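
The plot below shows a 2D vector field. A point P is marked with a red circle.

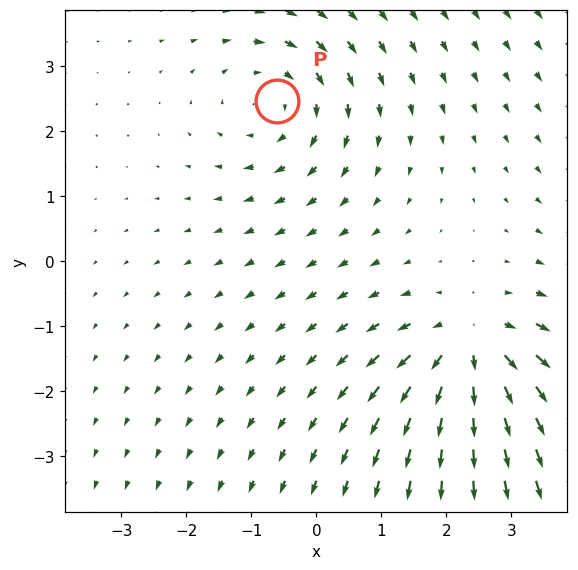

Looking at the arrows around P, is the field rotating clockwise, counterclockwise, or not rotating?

clockwise

Near P at (-0.6, 2.5) the arrows circulate clockwise. The curl (z-component) there is about -3; negative curl means clockwise rotation.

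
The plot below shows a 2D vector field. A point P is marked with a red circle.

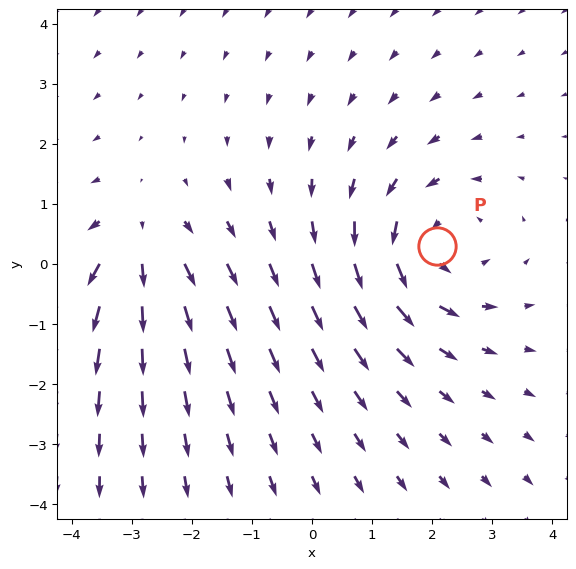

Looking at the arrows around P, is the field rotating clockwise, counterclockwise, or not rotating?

Near P at (2.1, 0.3) the arrows circulate counterclockwise. The curl (z-component) there is about +3; positive curl means counterclockwise rotation.

counterclockwise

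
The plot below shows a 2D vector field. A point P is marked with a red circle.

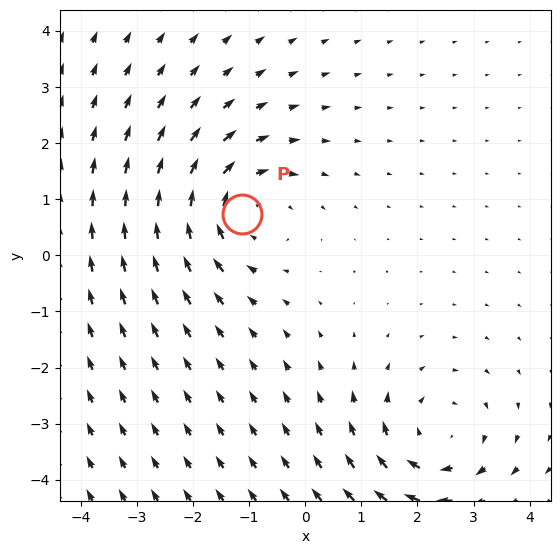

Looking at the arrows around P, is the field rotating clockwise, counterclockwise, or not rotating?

clockwise

Near P at (-1.1, 0.7) the arrows circulate clockwise. The curl (z-component) there is about -4; negative curl means clockwise rotation.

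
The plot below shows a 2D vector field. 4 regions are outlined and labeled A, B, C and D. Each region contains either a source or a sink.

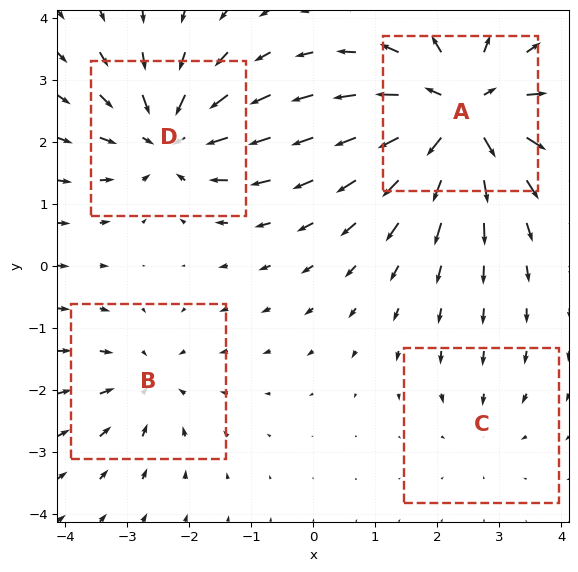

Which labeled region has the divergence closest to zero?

C

Divergence at each region's feature centre — A: about +8, B: about -4, C: about -2, D: about -6. Region C is closest to zero.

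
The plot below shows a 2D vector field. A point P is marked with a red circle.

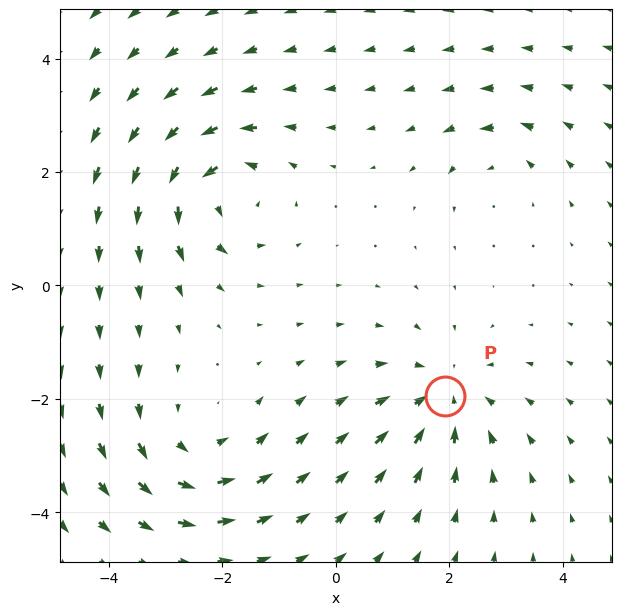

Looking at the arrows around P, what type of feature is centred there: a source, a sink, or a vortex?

At P (1.9, -2.0) the arrows converge inward. Divergence about -4, curl ≈0 — negative divergence with near-zero curl is a sink.

sink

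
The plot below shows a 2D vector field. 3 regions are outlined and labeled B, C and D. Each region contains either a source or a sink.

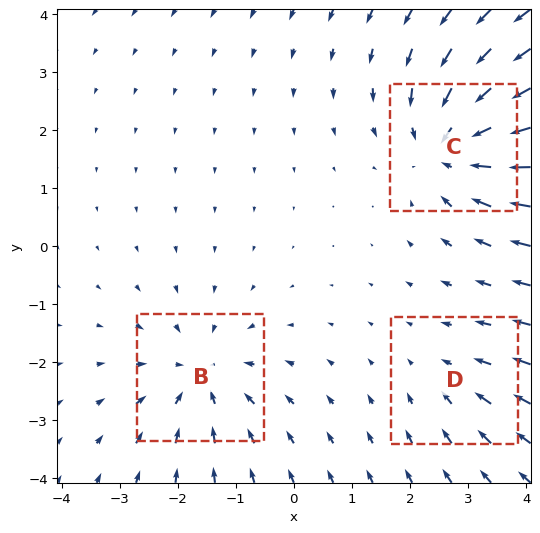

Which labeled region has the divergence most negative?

Divergence at each region's feature centre — B: about -3, C: about -5, D: about -2. Region C is most negative.

C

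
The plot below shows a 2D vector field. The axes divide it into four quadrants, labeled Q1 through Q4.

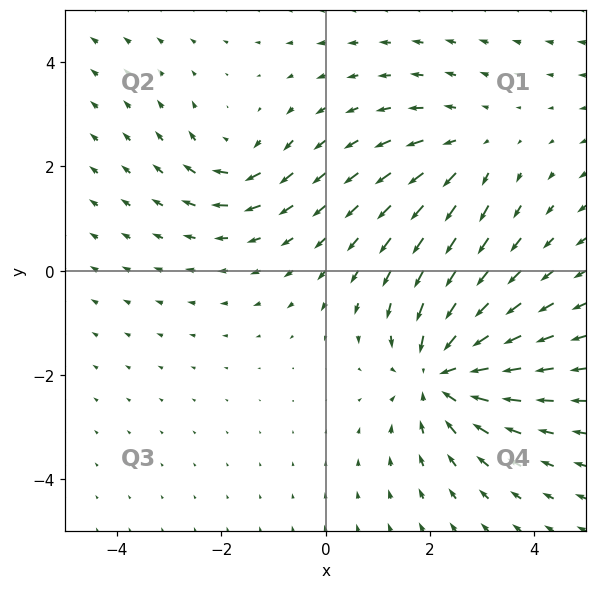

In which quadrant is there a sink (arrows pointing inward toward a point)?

The sink sits at approximately (2.2, -2.0), which lies in quadrant Q4. The divergence there is about -4, negative as expected for a sink.

Q4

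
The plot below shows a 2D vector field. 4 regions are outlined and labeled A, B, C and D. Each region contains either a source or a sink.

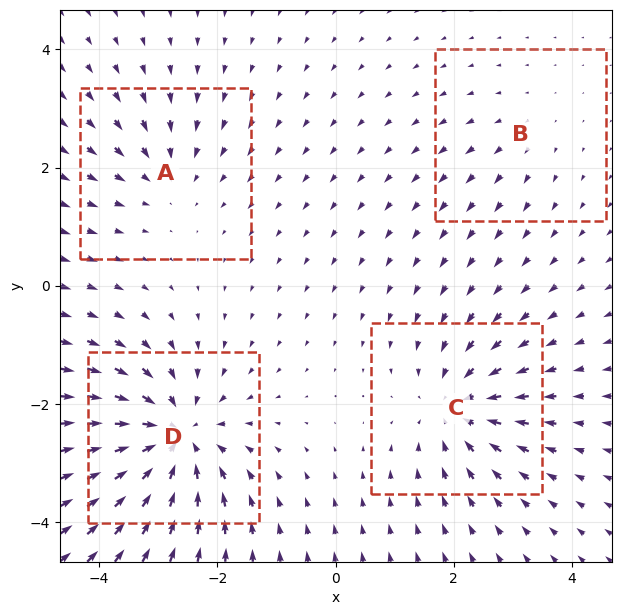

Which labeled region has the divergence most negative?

D

Divergence at each region's feature centre — A: about -3, B: about +2, C: about -5, D: about -7. Region D is most negative.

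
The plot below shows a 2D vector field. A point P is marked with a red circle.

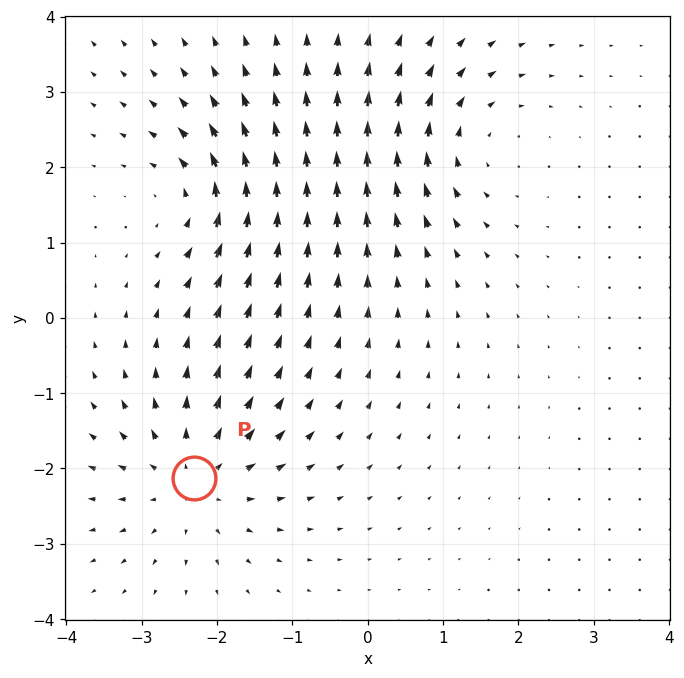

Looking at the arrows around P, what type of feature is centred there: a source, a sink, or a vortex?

source

At P (-2.3, -2.1) the arrows spread outward. Divergence about +5, curl ≈0 — positive divergence with near-zero curl is a source.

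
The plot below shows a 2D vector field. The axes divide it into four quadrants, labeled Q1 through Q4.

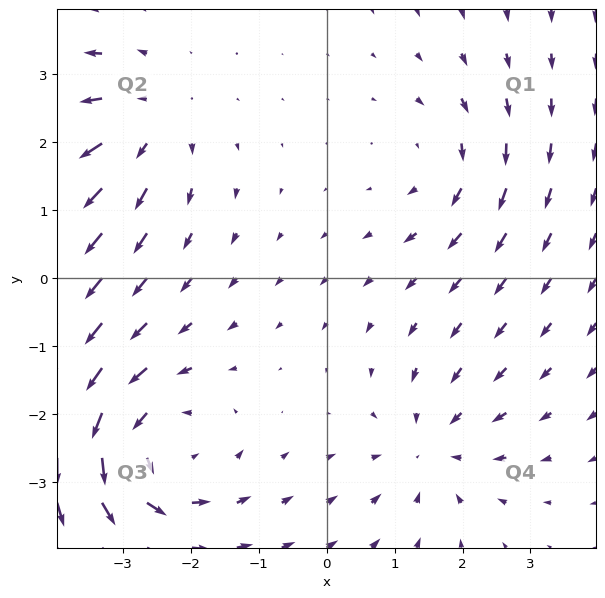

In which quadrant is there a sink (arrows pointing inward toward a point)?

The sink sits at approximately (1.5, -2.5), which lies in quadrant Q4. The divergence there is about -3, negative as expected for a sink.

Q4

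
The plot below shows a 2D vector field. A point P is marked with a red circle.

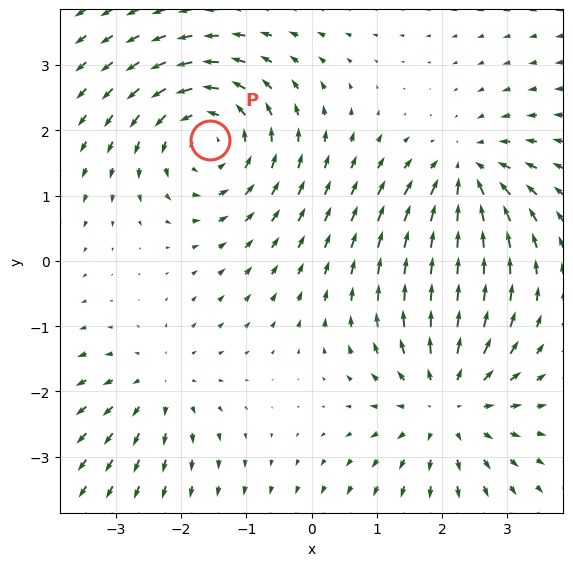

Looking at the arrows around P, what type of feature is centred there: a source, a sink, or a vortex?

vortex

At P (-1.6, 1.9) the arrows circulate counterclockwise. Divergence ≈0, curl about +5 — near-zero divergence with nonzero curl is a vortex.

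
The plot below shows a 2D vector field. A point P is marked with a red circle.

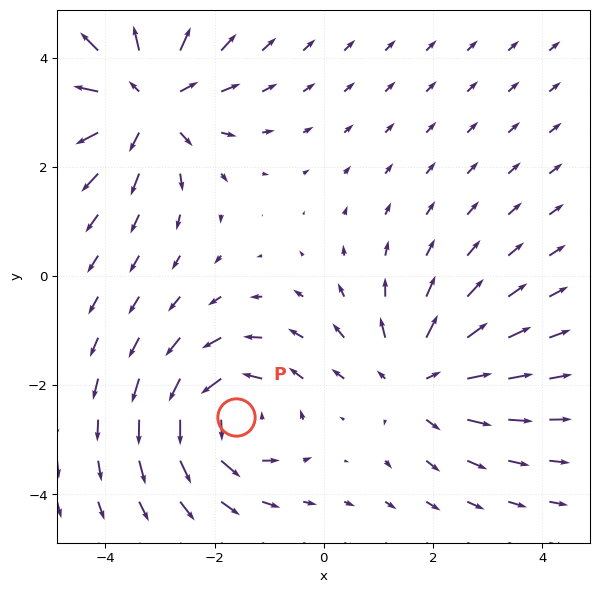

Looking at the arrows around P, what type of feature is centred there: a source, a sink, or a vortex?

vortex

At P (-1.6, -2.6) the arrows circulate counterclockwise. Divergence ≈0, curl about +4 — near-zero divergence with nonzero curl is a vortex.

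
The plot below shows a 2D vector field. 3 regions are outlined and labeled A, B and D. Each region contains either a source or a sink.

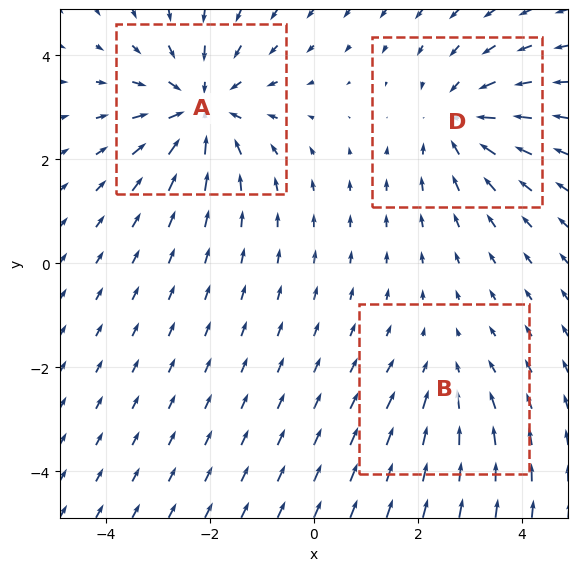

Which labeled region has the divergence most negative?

A

Divergence at each region's feature centre — A: about -4, B: about -2, D: about -3. Region A is most negative.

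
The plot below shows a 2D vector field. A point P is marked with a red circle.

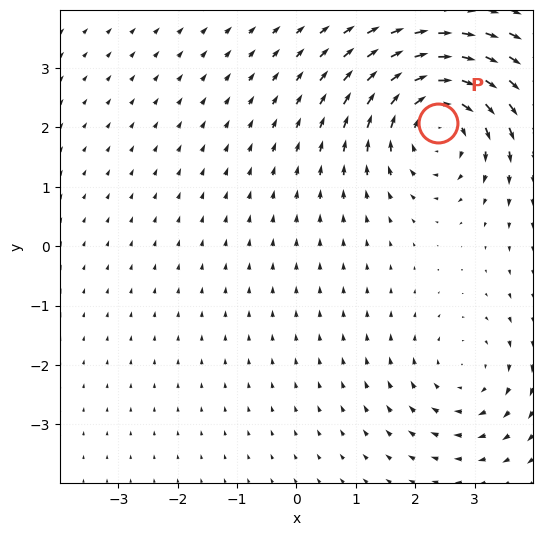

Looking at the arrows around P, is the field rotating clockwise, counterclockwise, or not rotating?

clockwise

Near P at (2.4, 2.1) the arrows circulate clockwise. The curl (z-component) there is about -5; negative curl means clockwise rotation.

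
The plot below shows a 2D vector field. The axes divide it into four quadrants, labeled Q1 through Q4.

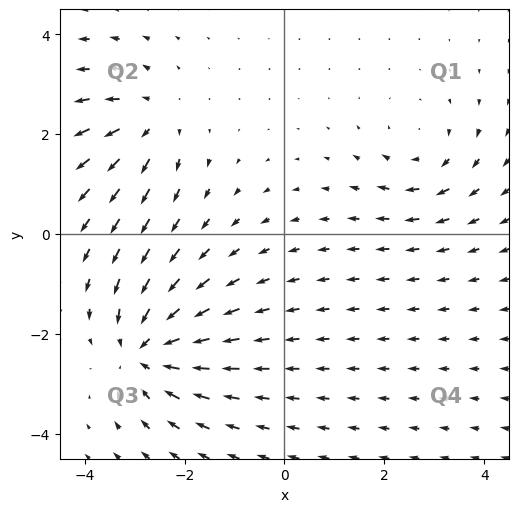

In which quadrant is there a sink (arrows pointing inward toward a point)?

The sink sits at approximately (-2.7, -2.3), which lies in quadrant Q3. The divergence there is about -5, negative as expected for a sink.

Q3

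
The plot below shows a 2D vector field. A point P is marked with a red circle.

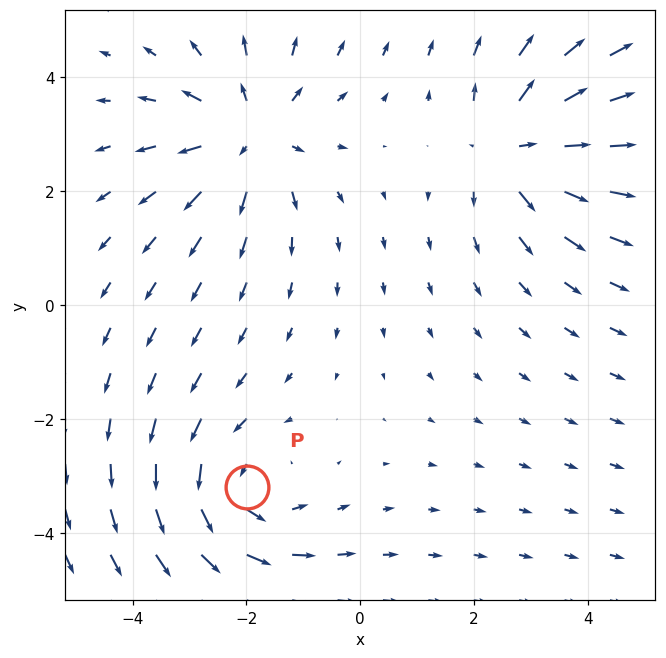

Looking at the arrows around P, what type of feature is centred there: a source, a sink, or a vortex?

vortex

At P (-2.0, -3.2) the arrows circulate counterclockwise. Divergence ≈0, curl about +4 — near-zero divergence with nonzero curl is a vortex.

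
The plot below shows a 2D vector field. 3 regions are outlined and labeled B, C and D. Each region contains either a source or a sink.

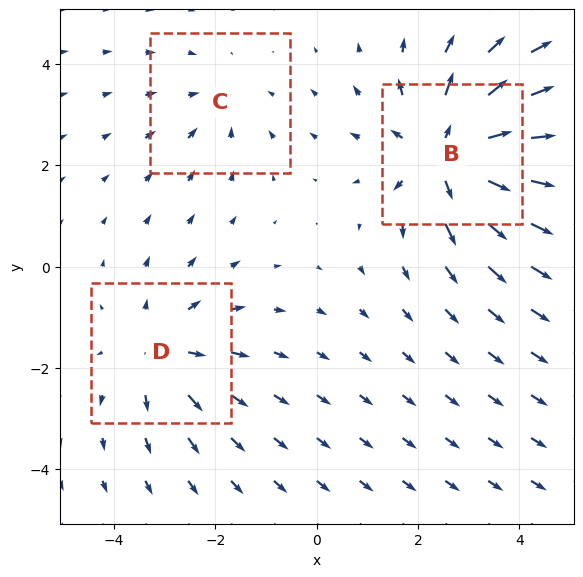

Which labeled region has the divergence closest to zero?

C

Divergence at each region's feature centre — B: about +5, C: about -2, D: about +3. Region C is closest to zero.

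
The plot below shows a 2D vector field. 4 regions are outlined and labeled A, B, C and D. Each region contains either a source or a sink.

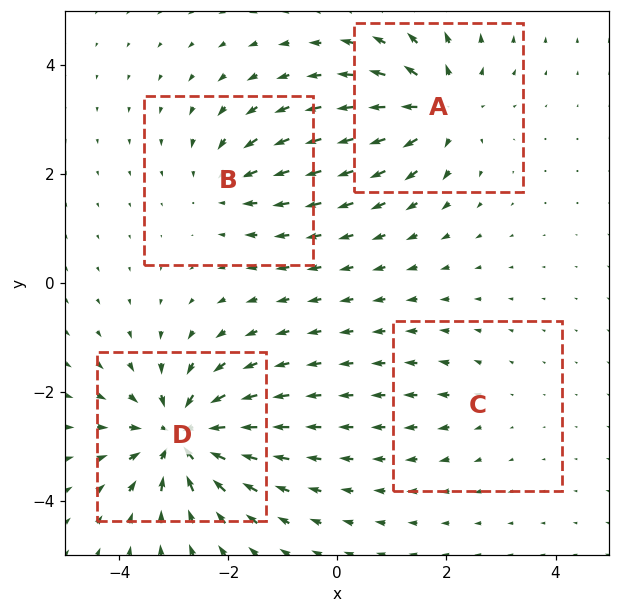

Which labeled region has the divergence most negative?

D

Divergence at each region's feature centre — A: about +6, B: about -4, C: about +2, D: about -8. Region D is most negative.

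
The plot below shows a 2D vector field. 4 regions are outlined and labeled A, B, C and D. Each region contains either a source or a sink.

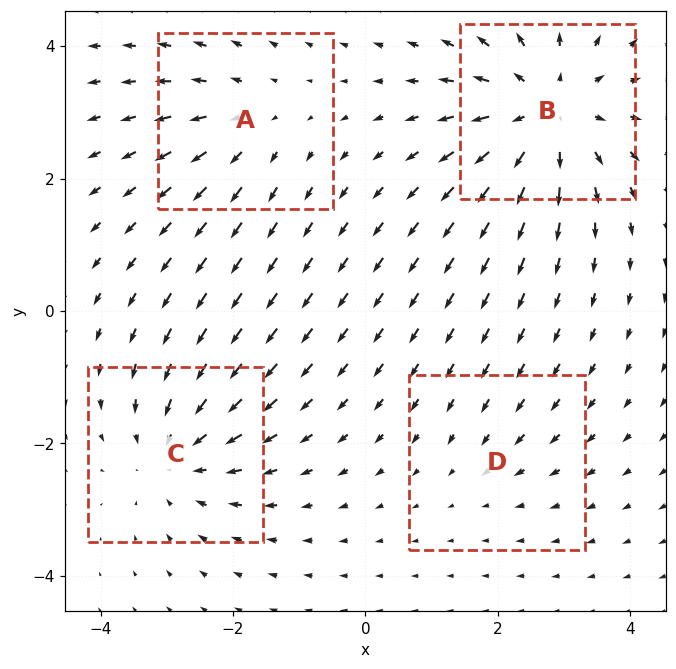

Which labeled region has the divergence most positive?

B

Divergence at each region's feature centre — A: about +3, B: about +6, C: about -4, D: about -2. Region B is most positive.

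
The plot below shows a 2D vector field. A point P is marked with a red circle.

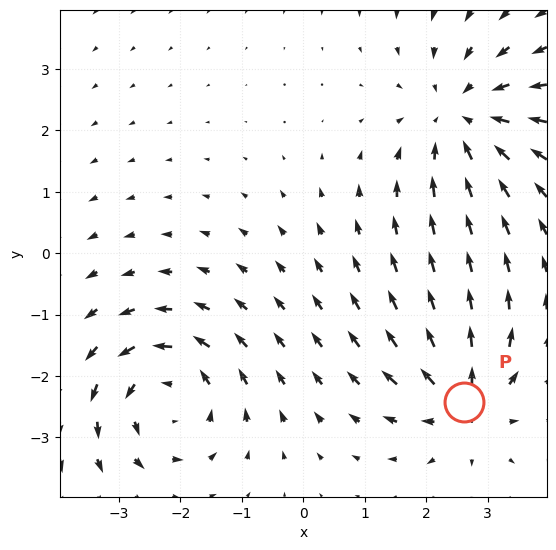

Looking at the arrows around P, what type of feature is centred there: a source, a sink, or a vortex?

At P (2.6, -2.4) the arrows spread outward. Divergence about +5, curl ≈0 — positive divergence with near-zero curl is a source.

source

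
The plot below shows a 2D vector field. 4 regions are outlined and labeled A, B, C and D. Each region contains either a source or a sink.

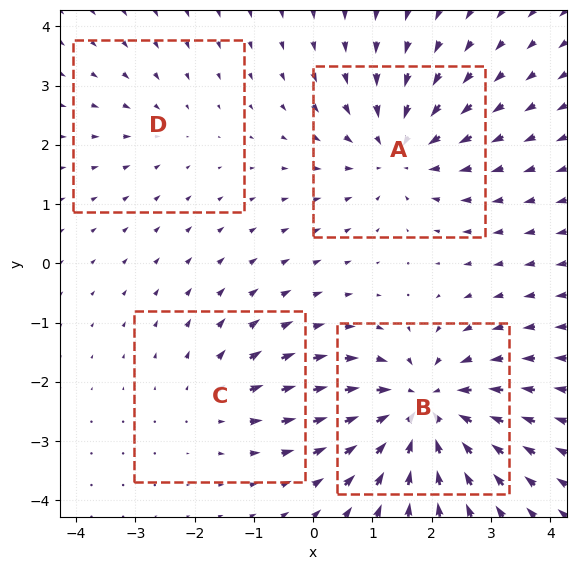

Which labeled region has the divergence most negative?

B

Divergence at each region's feature centre — A: about -5, B: about -6, C: about +3, D: about -2. Region B is most negative.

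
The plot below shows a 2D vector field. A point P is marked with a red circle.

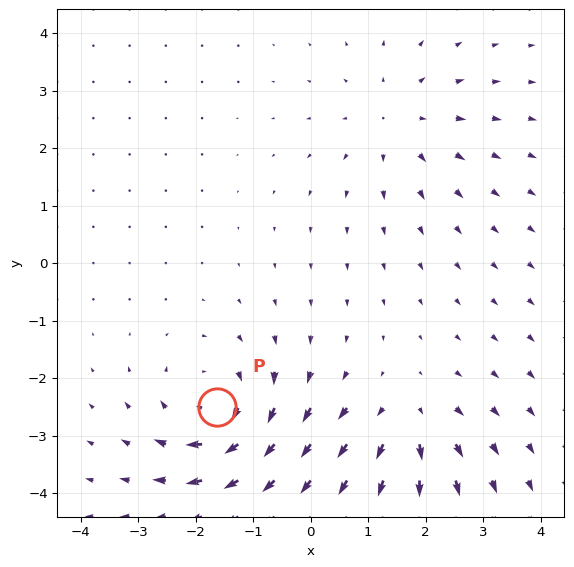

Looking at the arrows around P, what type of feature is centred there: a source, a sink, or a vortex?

vortex

At P (-1.6, -2.5) the arrows circulate clockwise. Divergence ≈0, curl about -5 — near-zero divergence with nonzero curl is a vortex.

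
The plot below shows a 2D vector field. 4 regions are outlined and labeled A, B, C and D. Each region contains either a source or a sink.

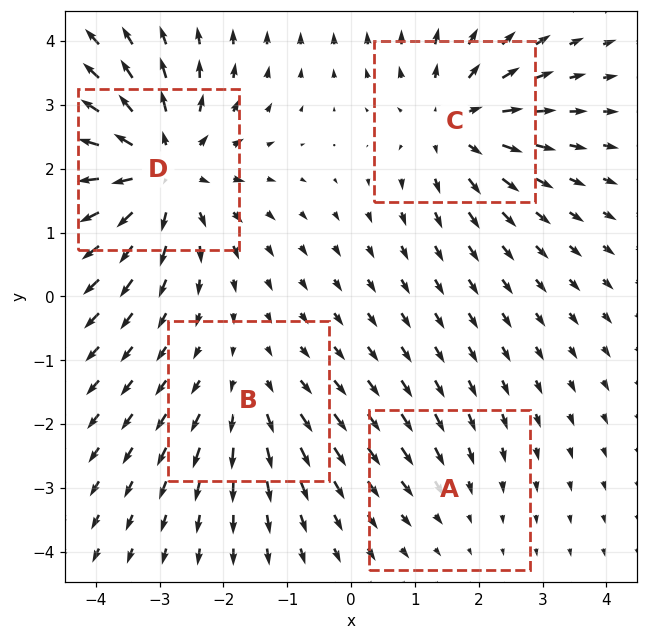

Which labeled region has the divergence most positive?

Divergence at each region's feature centre — A: about -2, B: about +3, C: about +5, D: about +7. Region D is most positive.

D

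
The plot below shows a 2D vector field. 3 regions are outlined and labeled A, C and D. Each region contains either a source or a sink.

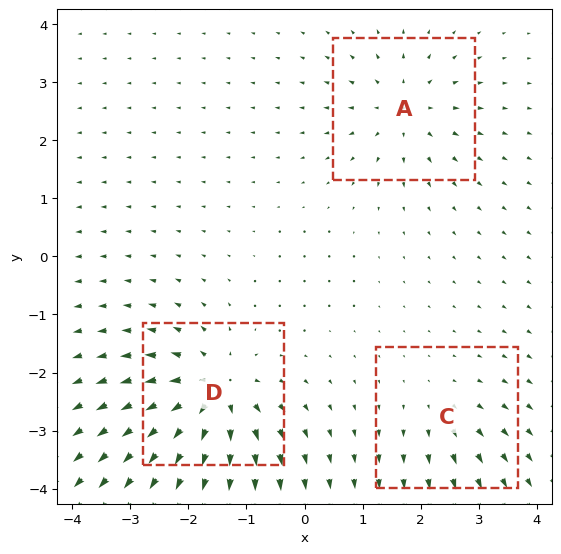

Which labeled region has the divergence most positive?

Divergence at each region's feature centre — A: about +4, C: about +2, D: about +6. Region D is most positive.

D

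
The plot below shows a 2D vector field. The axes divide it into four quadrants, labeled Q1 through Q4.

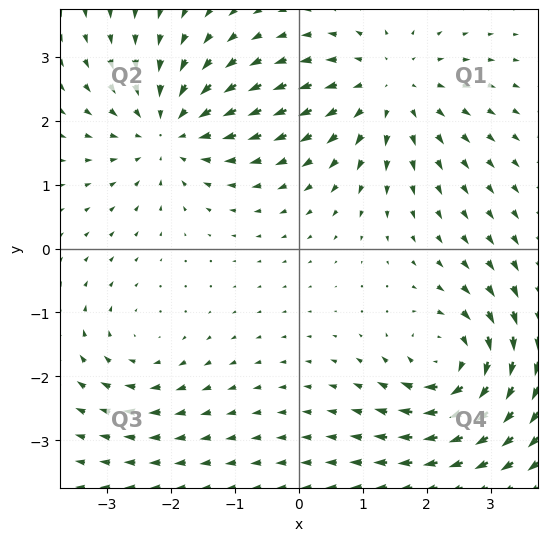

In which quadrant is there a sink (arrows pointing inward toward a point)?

Q2

The sink sits at approximately (-2.0, 1.8), which lies in quadrant Q2. The divergence there is about -4, negative as expected for a sink.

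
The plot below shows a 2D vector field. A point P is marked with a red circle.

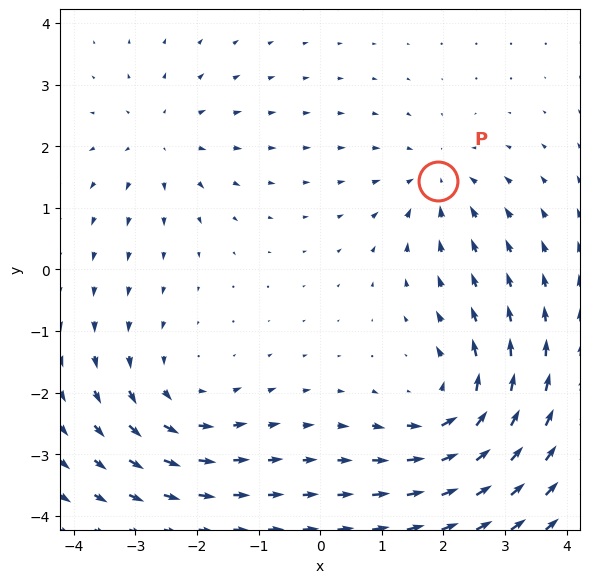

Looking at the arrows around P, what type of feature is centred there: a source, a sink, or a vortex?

sink

At P (1.9, 1.4) the arrows converge inward. Divergence about -3, curl ≈0 — negative divergence with near-zero curl is a sink.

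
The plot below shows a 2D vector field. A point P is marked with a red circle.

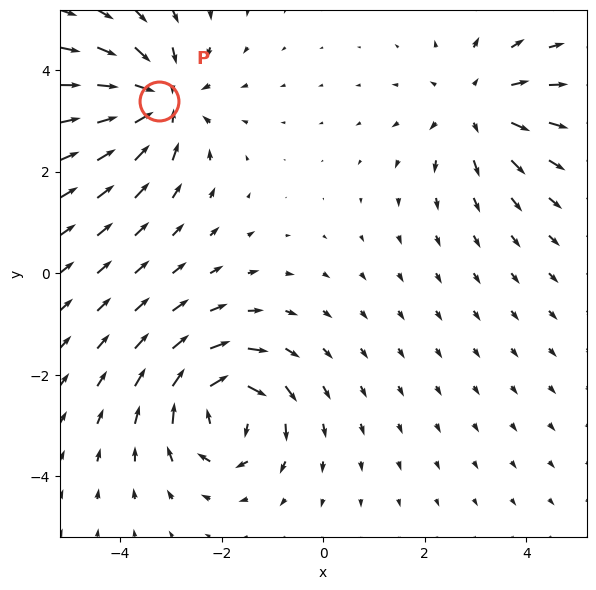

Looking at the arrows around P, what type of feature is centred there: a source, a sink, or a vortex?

sink

At P (-3.2, 3.4) the arrows converge inward. Divergence about -4, curl ≈0 — negative divergence with near-zero curl is a sink.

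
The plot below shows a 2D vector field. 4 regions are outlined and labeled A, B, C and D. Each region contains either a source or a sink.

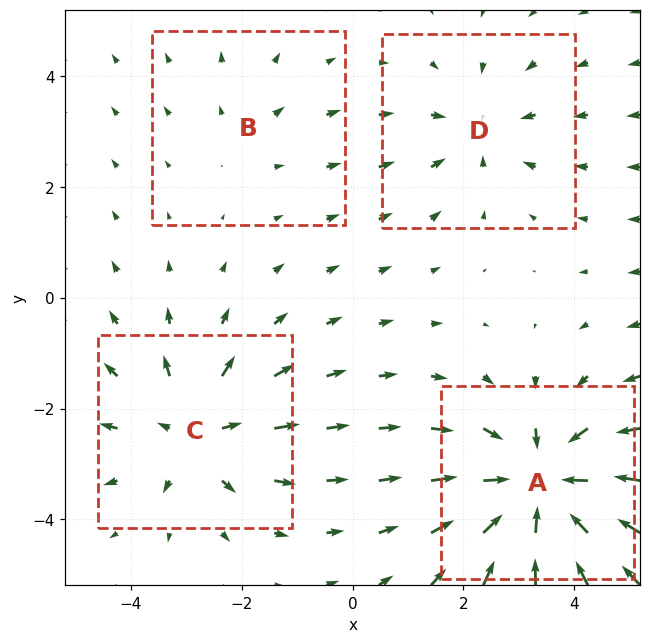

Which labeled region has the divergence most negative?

A

Divergence at each region's feature centre — A: about -6, B: about +2, C: about +4, D: about -3. Region A is most negative.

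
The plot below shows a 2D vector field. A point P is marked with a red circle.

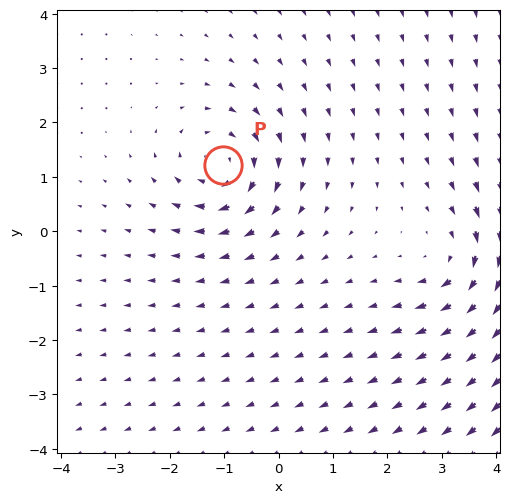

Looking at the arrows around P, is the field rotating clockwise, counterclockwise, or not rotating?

clockwise

Near P at (-1.0, 1.2) the arrows circulate clockwise. The curl (z-component) there is about -4; negative curl means clockwise rotation.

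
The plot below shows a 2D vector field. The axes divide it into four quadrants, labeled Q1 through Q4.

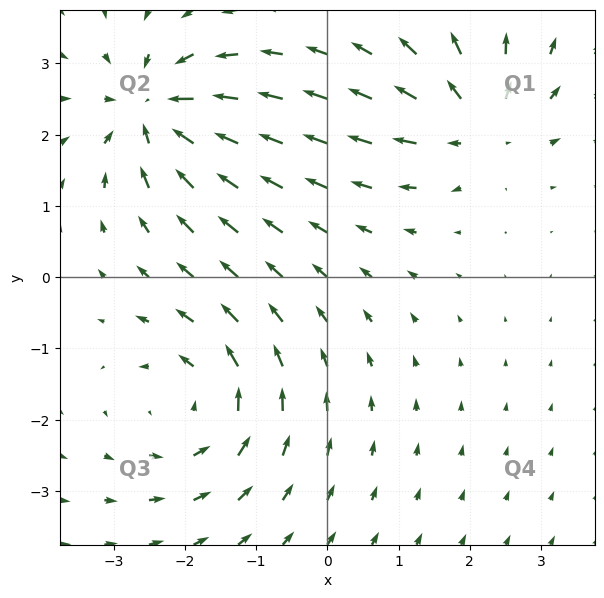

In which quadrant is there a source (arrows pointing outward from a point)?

The source sits at approximately (2.1, 2.2), which lies in quadrant Q1. The divergence there is about +5, positive as expected for a source.

Q1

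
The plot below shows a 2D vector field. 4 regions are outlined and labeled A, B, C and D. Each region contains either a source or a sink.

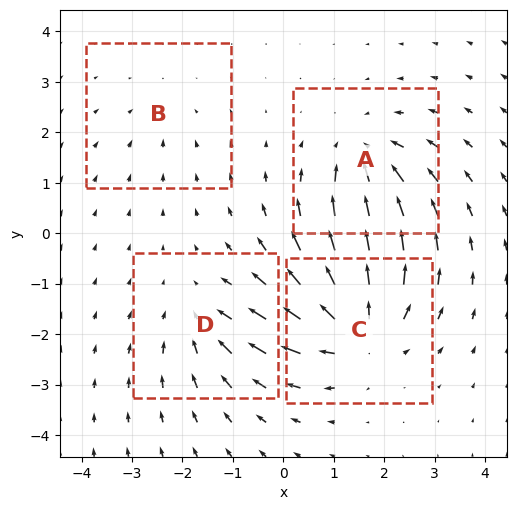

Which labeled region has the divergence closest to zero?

Divergence at each region's feature centre — A: about -5, B: about -2, C: about +6, D: about -3. Region B is closest to zero.

B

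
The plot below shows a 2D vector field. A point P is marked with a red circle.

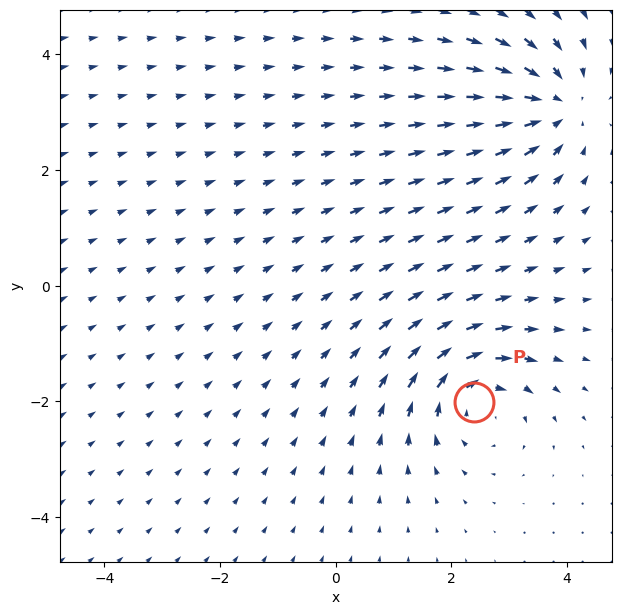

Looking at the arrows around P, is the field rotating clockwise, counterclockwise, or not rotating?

Near P at (2.4, -2.0) the arrows circulate clockwise. The curl (z-component) there is about -4; negative curl means clockwise rotation.

clockwise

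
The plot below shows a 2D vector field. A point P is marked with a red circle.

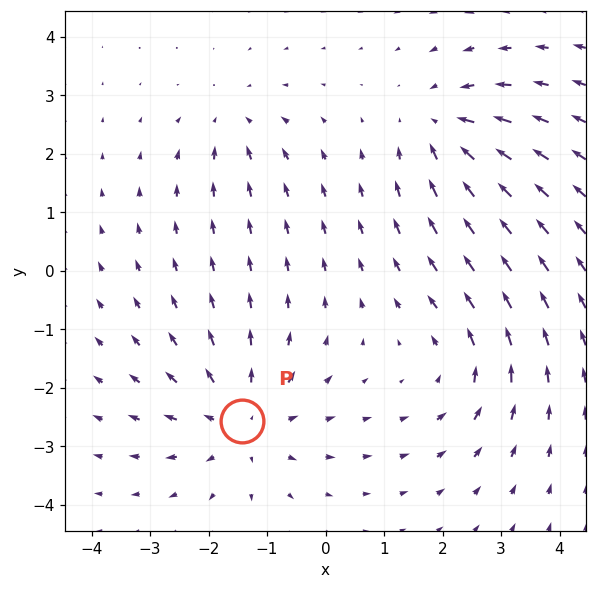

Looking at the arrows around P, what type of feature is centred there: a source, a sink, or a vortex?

At P (-1.4, -2.6) the arrows spread outward. Divergence about +4, curl ≈0 — positive divergence with near-zero curl is a source.

source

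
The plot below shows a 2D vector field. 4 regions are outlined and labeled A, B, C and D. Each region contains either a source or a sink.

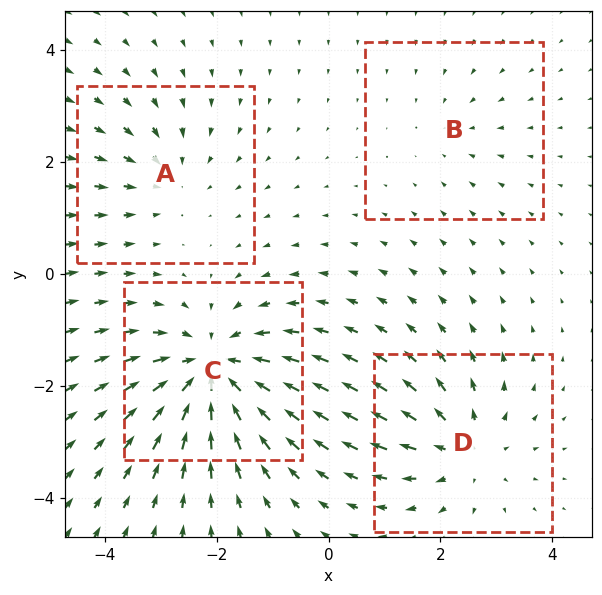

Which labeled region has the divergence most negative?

C

Divergence at each region's feature centre — A: about -3, B: about -2, C: about -7, D: about +4. Region C is most negative.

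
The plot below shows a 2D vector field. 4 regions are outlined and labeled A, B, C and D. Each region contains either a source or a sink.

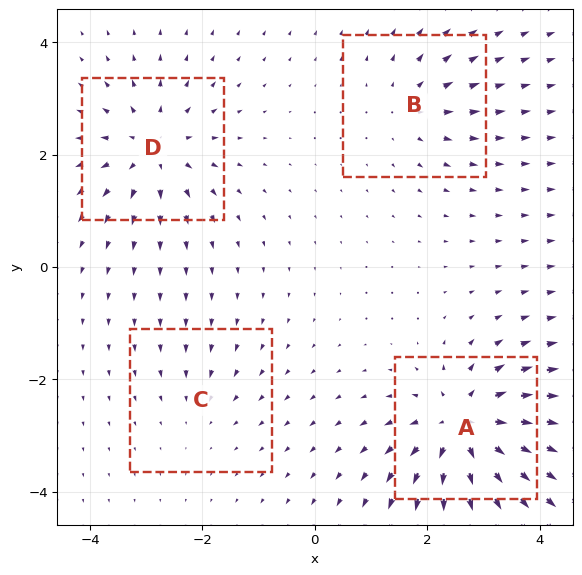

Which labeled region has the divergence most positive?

Divergence at each region's feature centre — A: about +8, B: about +4, C: about -2, D: about +5. Region A is most positive.

A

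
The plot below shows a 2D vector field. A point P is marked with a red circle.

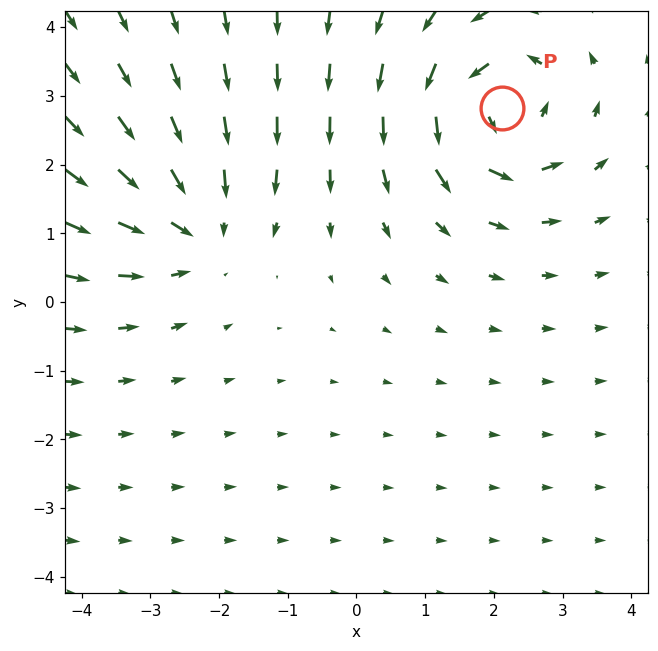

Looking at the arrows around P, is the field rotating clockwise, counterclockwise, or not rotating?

Near P at (2.1, 2.8) the arrows circulate counterclockwise. The curl (z-component) there is about +5; positive curl means counterclockwise rotation.

counterclockwise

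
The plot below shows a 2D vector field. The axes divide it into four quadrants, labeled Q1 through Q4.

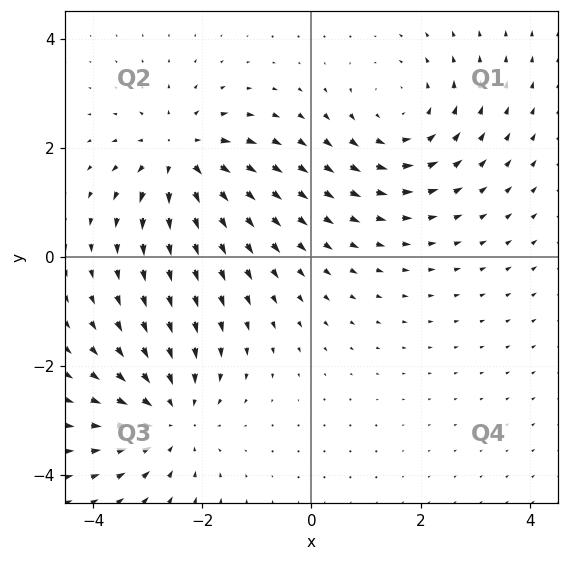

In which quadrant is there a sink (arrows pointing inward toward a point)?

Q3

The sink sits at approximately (-2.6, -3.0), which lies in quadrant Q3. The divergence there is about -4, negative as expected for a sink.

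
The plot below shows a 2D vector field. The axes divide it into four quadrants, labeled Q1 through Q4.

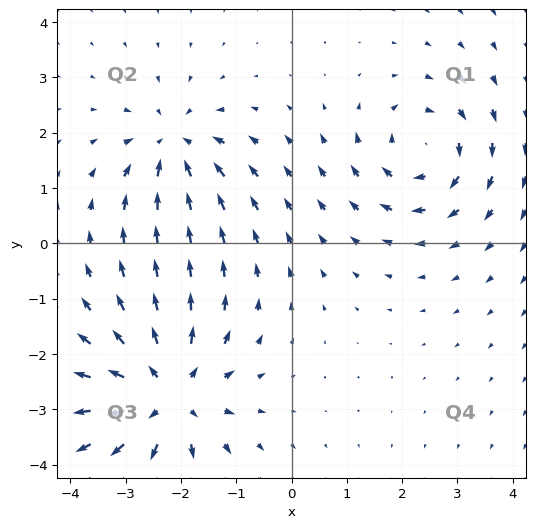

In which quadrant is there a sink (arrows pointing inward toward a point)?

The sink sits at approximately (-2.1, 1.8), which lies in quadrant Q2. The divergence there is about -4, negative as expected for a sink.

Q2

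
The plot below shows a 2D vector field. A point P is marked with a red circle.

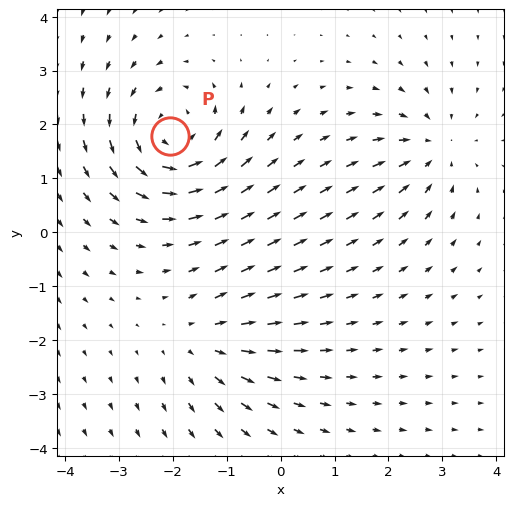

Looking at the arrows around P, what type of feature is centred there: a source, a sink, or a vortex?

vortex

At P (-2.1, 1.8) the arrows circulate counterclockwise. Divergence ≈0, curl about +6 — near-zero divergence with nonzero curl is a vortex.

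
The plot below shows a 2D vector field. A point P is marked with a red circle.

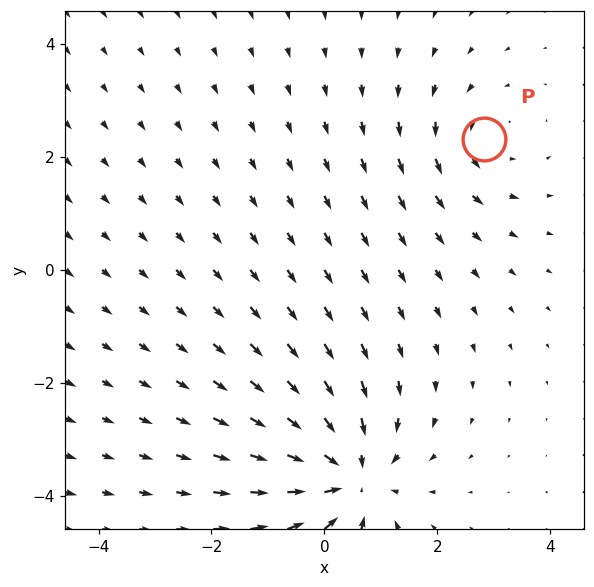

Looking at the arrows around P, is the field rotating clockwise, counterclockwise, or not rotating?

counterclockwise

Near P at (2.8, 2.3) the arrows circulate counterclockwise. The curl (z-component) there is about +2; positive curl means counterclockwise rotation.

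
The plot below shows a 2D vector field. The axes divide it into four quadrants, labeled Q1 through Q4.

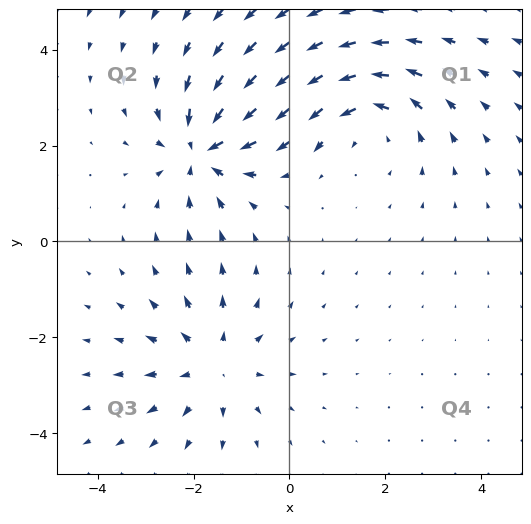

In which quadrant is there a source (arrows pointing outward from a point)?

The source sits at approximately (-1.6, -2.6), which lies in quadrant Q3. The divergence there is about +4, positive as expected for a source.

Q3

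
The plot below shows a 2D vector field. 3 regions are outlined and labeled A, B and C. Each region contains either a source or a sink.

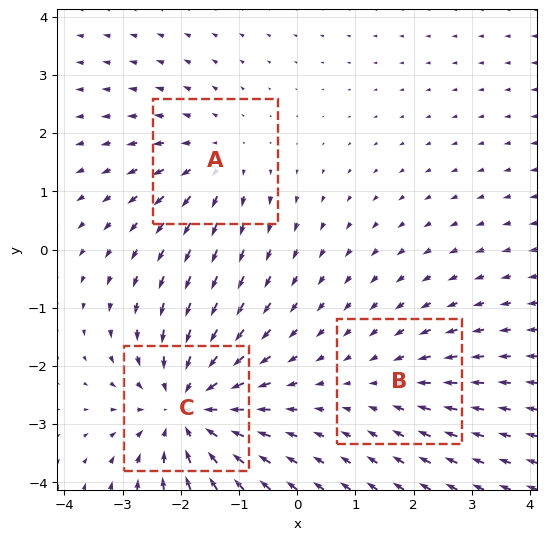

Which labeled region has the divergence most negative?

C

Divergence at each region's feature centre — A: about +3, B: about -2, C: about -5. Region C is most negative.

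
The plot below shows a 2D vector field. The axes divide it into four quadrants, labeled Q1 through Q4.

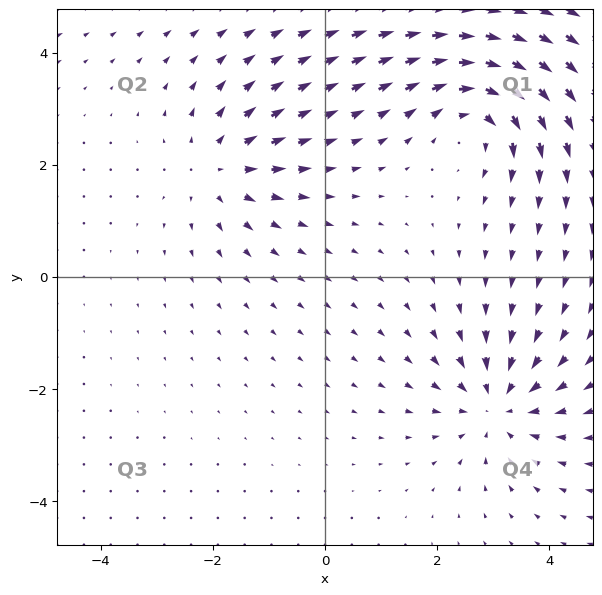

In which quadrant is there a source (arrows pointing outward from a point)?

The source sits at approximately (-1.9, 1.9), which lies in quadrant Q2. The divergence there is about +3, positive as expected for a source.

Q2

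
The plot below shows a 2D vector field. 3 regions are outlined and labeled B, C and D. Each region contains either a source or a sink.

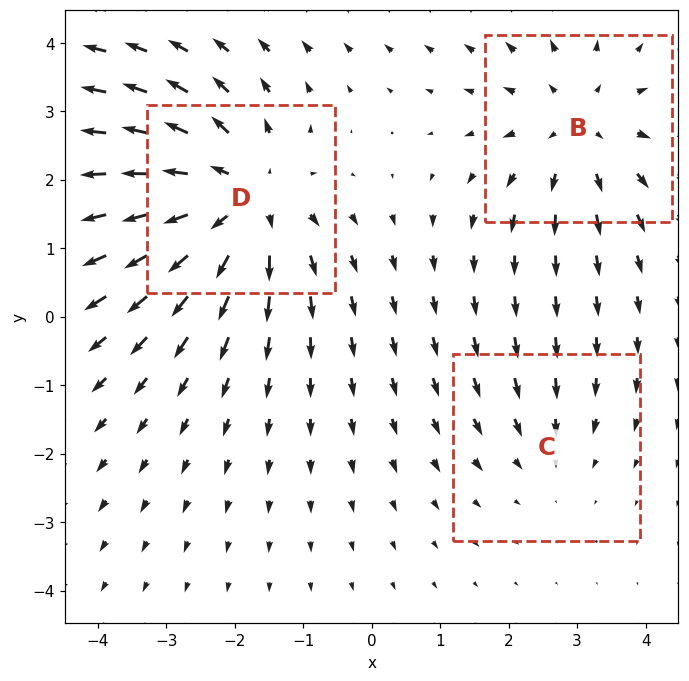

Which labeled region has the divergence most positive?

Divergence at each region's feature centre — B: about +3, C: about -2, D: about +4. Region D is most positive.

D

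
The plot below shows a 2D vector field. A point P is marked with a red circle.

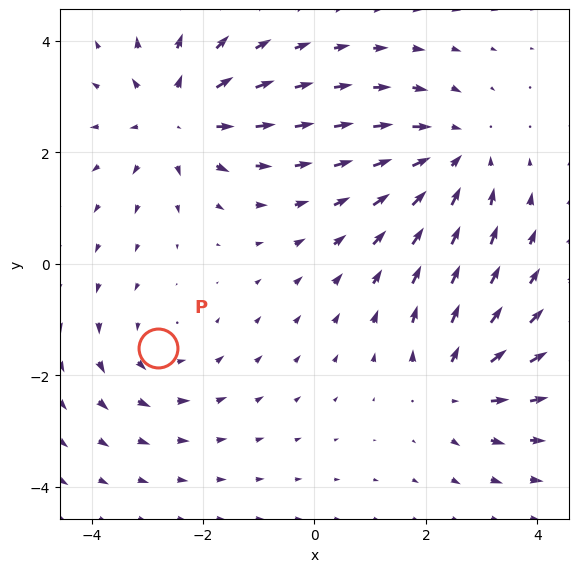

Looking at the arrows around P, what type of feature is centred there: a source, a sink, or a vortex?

vortex

At P (-2.8, -1.5) the arrows circulate counterclockwise. Divergence ≈0, curl about +2 — near-zero divergence with nonzero curl is a vortex.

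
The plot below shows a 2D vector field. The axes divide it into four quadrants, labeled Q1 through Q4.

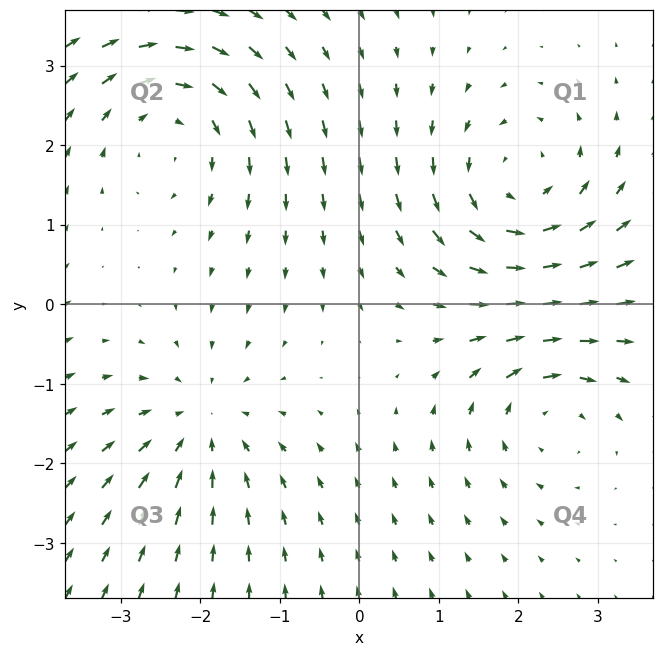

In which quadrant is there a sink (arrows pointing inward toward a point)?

Q3

The sink sits at approximately (-2.0, -1.5), which lies in quadrant Q3. The divergence there is about -3, negative as expected for a sink.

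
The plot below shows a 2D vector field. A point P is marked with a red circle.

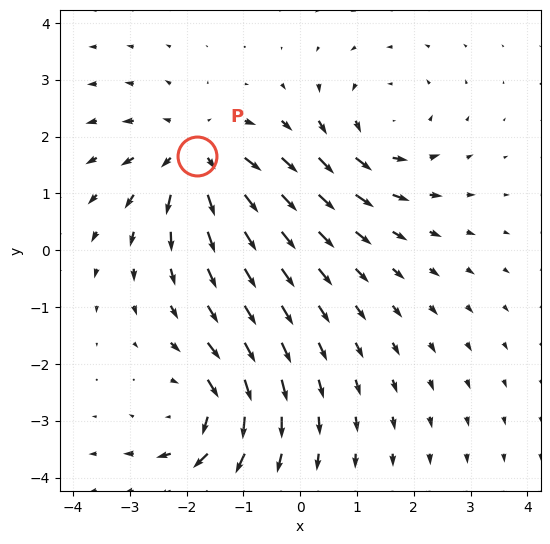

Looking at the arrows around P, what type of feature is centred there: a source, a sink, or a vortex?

source

At P (-1.8, 1.7) the arrows spread outward. Divergence about +4, curl ≈0 — positive divergence with near-zero curl is a source.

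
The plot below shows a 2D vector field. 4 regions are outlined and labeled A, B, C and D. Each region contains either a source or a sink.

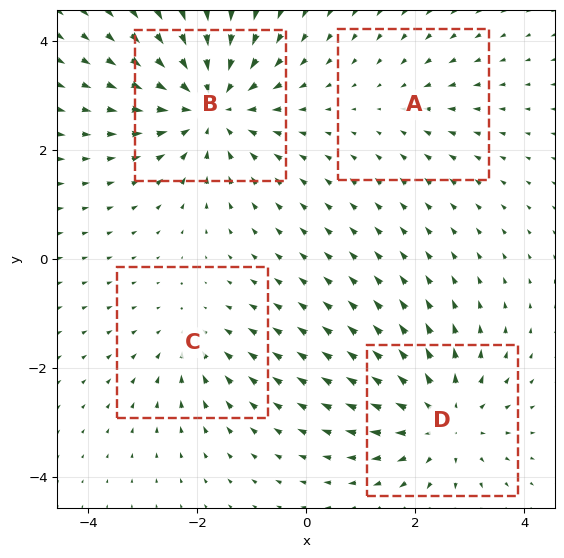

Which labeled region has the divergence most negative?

Divergence at each region's feature centre — A: about -2, B: about -6, C: about -3, D: about +5. Region B is most negative.

B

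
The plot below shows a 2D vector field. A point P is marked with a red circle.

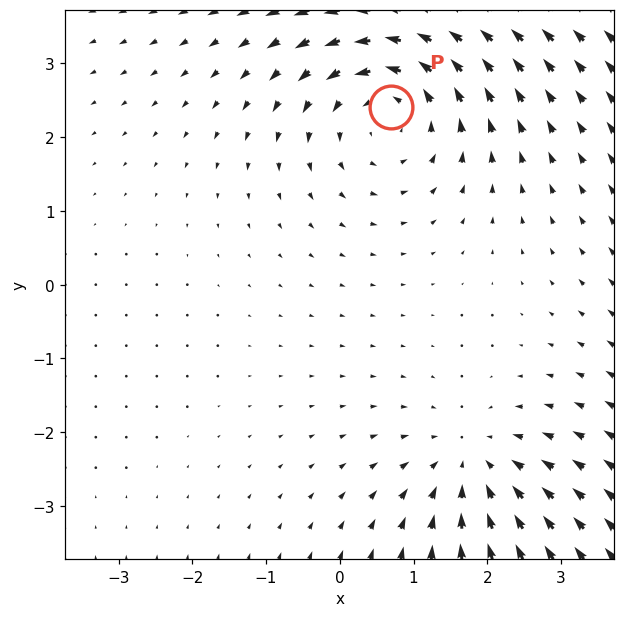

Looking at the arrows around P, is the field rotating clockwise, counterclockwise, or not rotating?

counterclockwise

Near P at (0.7, 2.4) the arrows circulate counterclockwise. The curl (z-component) there is about +4; positive curl means counterclockwise rotation.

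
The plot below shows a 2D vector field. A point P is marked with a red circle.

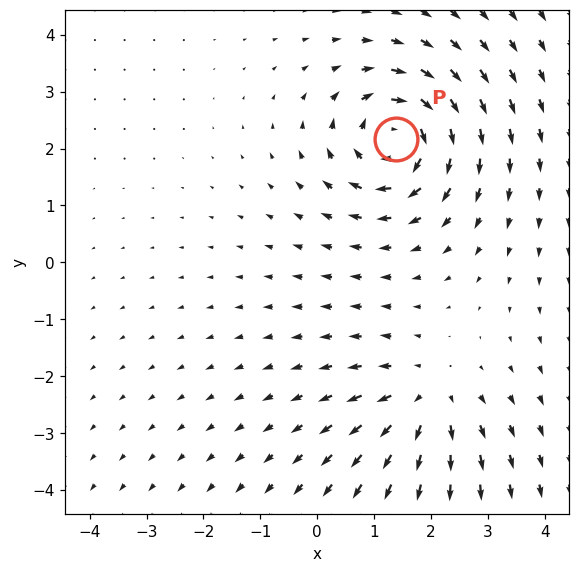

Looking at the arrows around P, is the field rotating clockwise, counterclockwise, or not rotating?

clockwise

Near P at (1.4, 2.2) the arrows circulate clockwise. The curl (z-component) there is about -6; negative curl means clockwise rotation.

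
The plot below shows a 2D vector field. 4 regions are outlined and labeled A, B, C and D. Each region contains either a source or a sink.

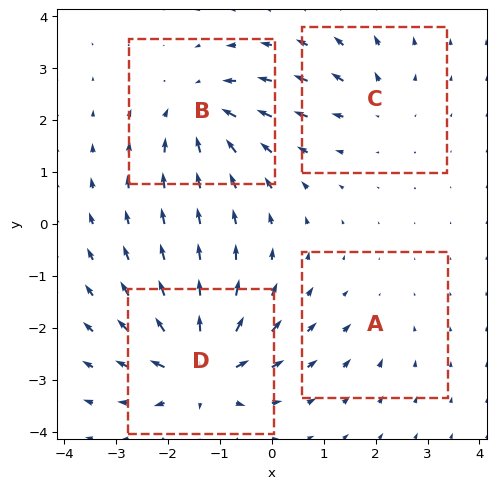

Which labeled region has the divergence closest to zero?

Divergence at each region's feature centre — A: about -2, B: about -6, C: about +4, D: about +9. Region A is closest to zero.

A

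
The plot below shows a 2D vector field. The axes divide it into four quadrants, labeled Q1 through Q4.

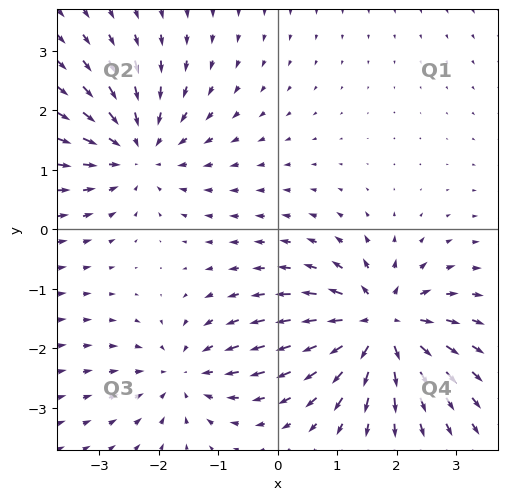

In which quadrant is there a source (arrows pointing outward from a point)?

The source sits at approximately (1.7, -1.6), which lies in quadrant Q4. The divergence there is about +7, positive as expected for a source.

Q4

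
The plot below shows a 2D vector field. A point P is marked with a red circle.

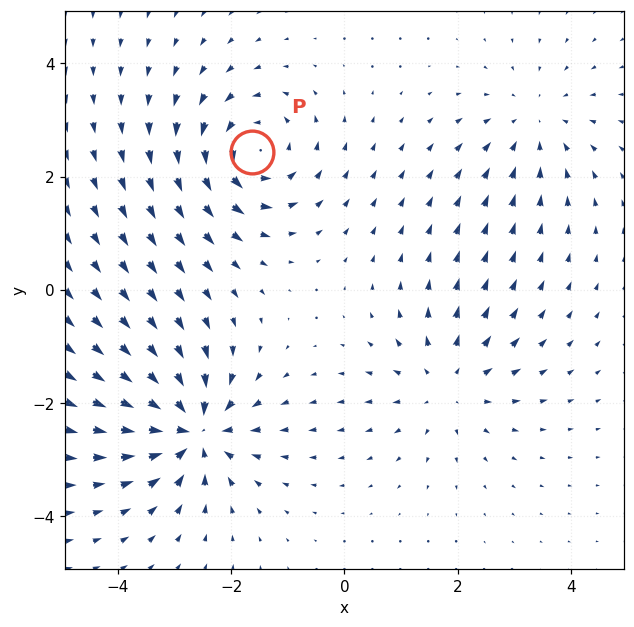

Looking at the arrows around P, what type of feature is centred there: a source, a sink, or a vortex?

At P (-1.6, 2.4) the arrows circulate counterclockwise. Divergence ≈0, curl about +5 — near-zero divergence with nonzero curl is a vortex.

vortex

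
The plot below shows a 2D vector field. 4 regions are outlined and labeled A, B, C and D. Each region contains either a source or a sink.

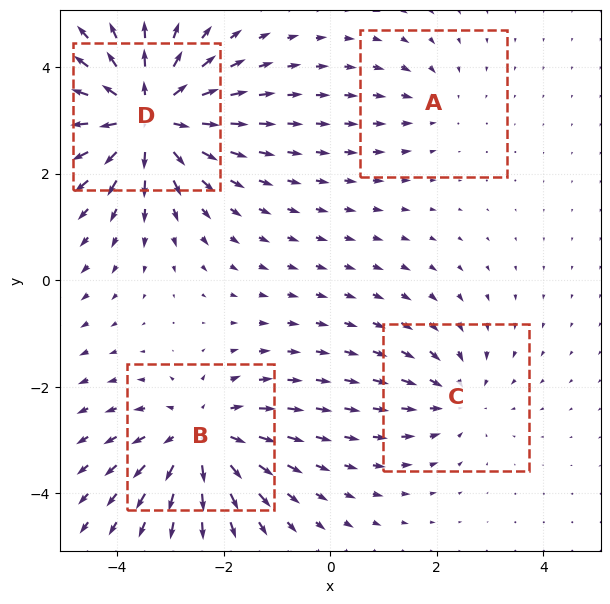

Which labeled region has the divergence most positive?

D

Divergence at each region's feature centre — A: about -2, B: about +5, C: about -3, D: about +7. Region D is most positive.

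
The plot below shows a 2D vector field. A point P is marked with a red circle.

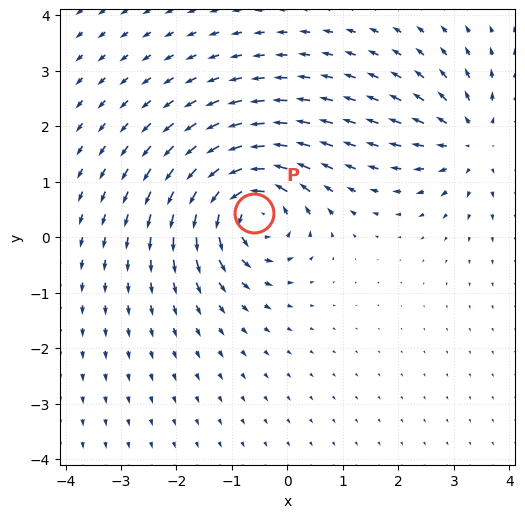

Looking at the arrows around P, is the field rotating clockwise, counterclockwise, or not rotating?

Near P at (-0.6, 0.4) the arrows circulate counterclockwise. The curl (z-component) there is about +7; positive curl means counterclockwise rotation.

counterclockwise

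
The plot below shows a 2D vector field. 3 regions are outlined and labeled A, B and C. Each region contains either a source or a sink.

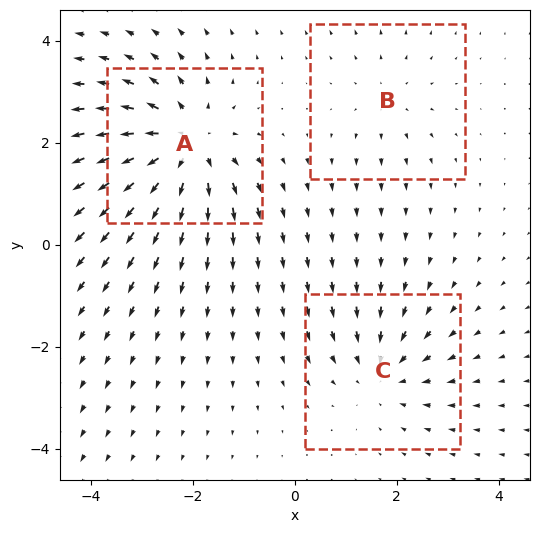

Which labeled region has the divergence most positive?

Divergence at each region's feature centre — A: about +5, B: about +2, C: about -3. Region A is most positive.

A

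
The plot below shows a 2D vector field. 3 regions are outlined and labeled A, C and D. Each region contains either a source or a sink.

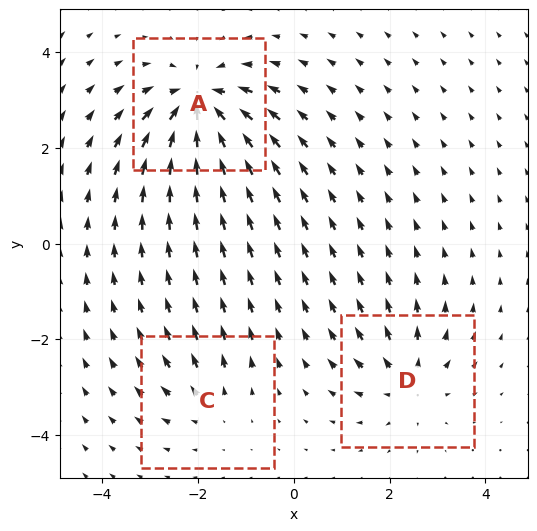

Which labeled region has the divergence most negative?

A

Divergence at each region's feature centre — A: about -6, C: about +2, D: about +4. Region A is most negative.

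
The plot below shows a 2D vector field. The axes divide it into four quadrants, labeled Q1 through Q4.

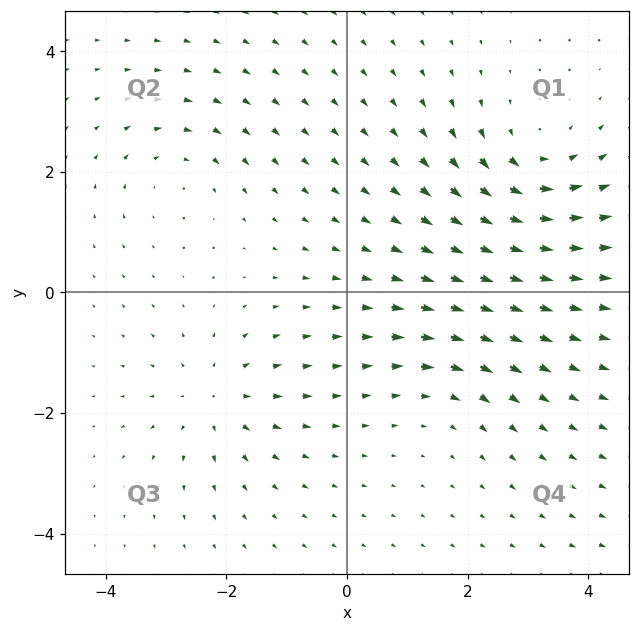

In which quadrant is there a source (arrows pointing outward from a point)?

Q3

The source sits at approximately (-2.2, -1.8), which lies in quadrant Q3. The divergence there is about +4, positive as expected for a source.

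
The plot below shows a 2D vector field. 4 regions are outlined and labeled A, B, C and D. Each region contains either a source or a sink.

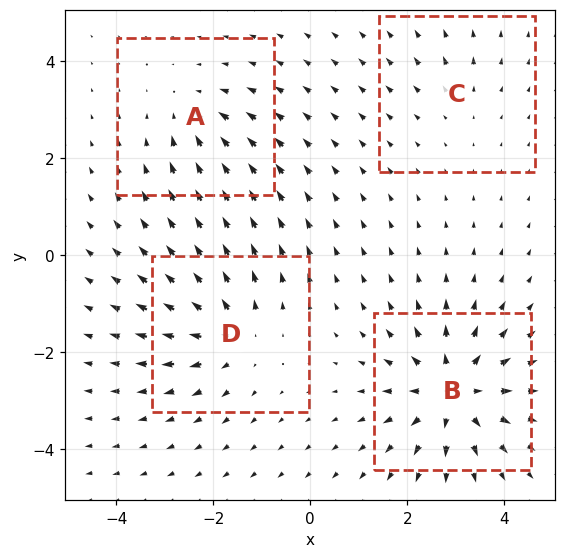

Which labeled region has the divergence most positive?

B

Divergence at each region's feature centre — A: about -3, B: about +7, C: about +2, D: about +5. Region B is most positive.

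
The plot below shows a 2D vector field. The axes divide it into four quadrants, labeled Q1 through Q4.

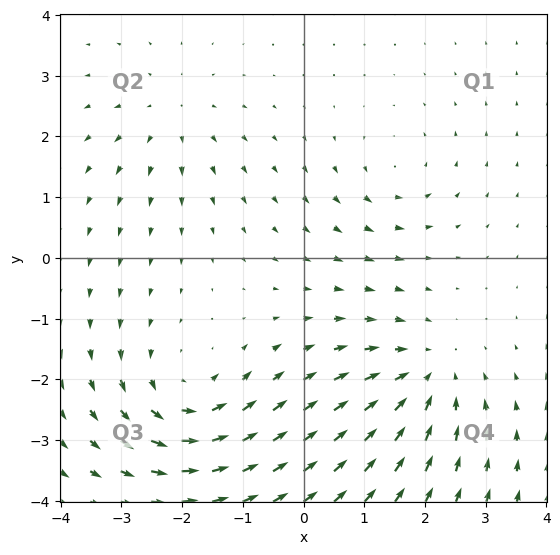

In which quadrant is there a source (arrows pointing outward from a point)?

The source sits at approximately (-2.2, 2.3), which lies in quadrant Q2. The divergence there is about +3, positive as expected for a source.

Q2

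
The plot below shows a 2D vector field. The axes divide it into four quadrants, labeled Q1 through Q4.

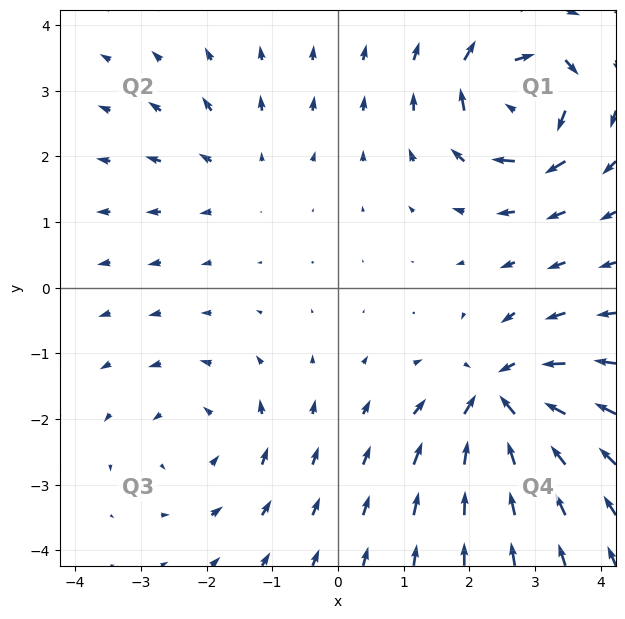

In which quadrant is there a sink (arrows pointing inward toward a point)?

Q4

The sink sits at approximately (2.5, -1.7), which lies in quadrant Q4. The divergence there is about -7, negative as expected for a sink.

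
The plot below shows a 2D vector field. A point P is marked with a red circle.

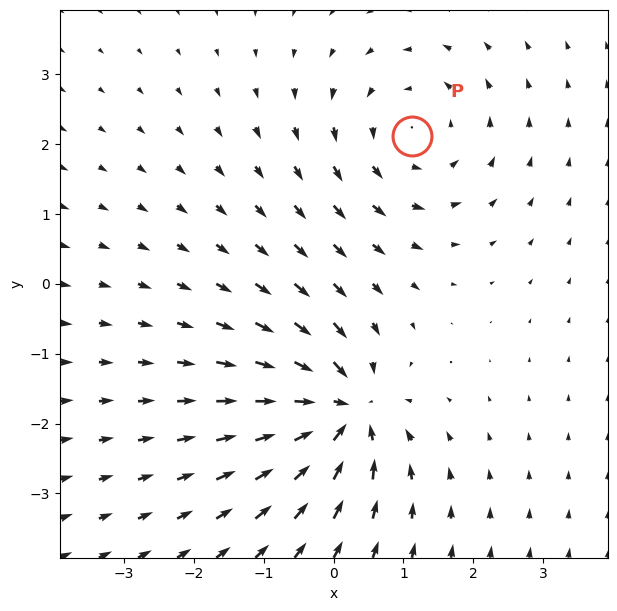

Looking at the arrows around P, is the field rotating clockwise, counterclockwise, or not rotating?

Near P at (1.1, 2.1) the arrows circulate counterclockwise. The curl (z-component) there is about +3; positive curl means counterclockwise rotation.

counterclockwise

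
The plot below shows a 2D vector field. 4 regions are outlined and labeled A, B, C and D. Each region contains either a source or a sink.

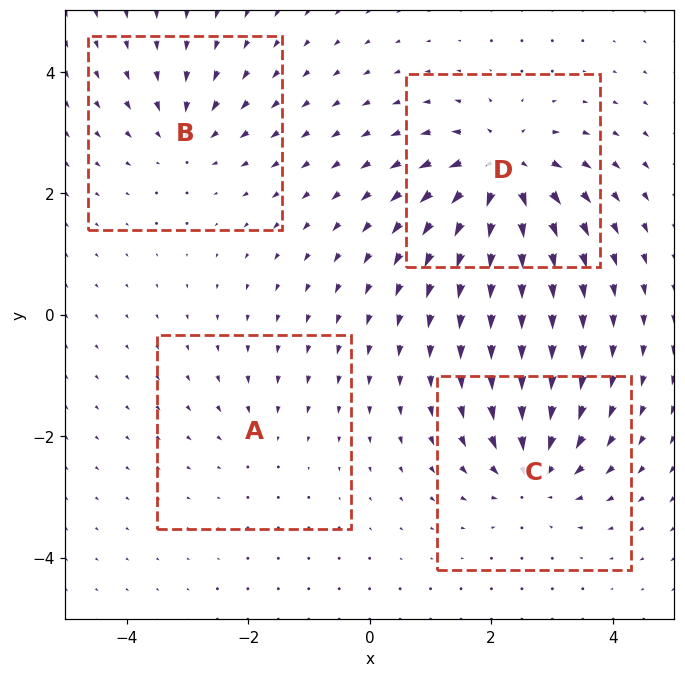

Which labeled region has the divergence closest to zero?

Divergence at each region's feature centre — A: about -2, B: about -4, C: about -6, D: about +8. Region A is closest to zero.

A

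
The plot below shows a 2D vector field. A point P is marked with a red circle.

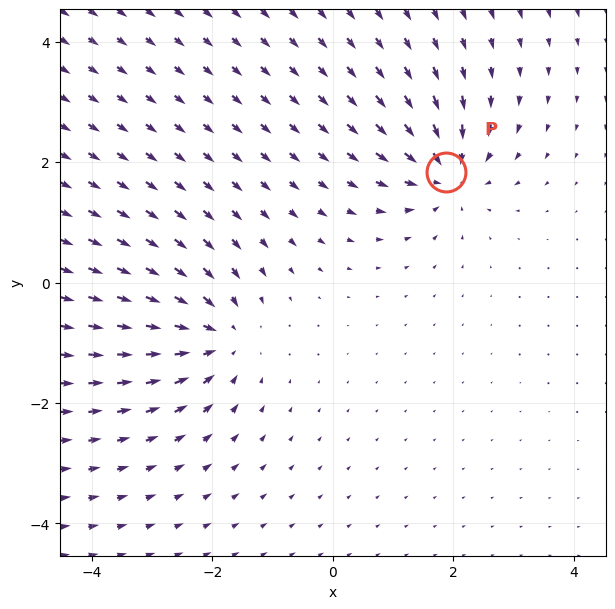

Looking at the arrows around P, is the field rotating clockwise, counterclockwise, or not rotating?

not rotating

Near P at (1.9, 1.8) the arrows show no circulation. The curl there is ≈0.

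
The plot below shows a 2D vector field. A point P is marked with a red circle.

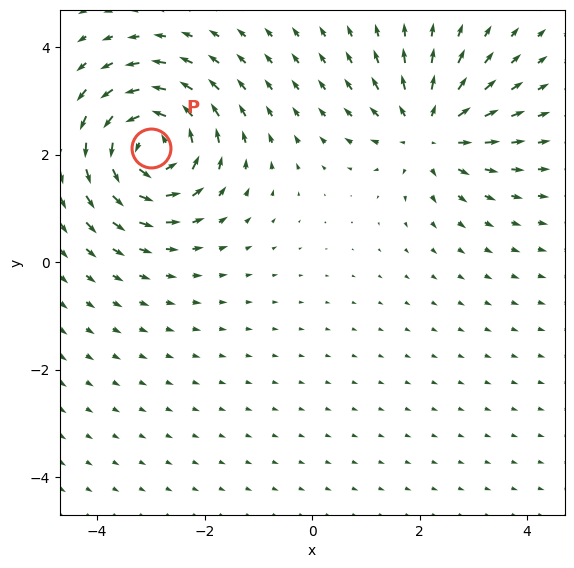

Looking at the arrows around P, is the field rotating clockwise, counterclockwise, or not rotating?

counterclockwise

Near P at (-3.0, 2.1) the arrows circulate counterclockwise. The curl (z-component) there is about +7; positive curl means counterclockwise rotation.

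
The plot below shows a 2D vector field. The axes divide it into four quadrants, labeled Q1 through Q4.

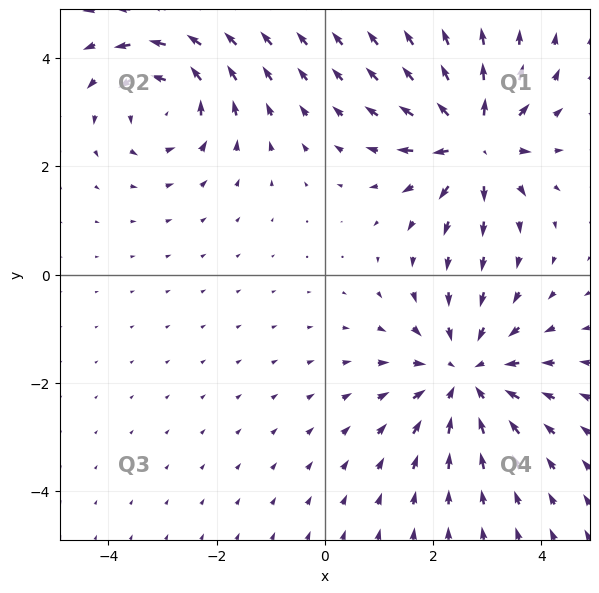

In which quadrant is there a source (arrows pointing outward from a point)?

The source sits at approximately (2.8, 2.5), which lies in quadrant Q1. The divergence there is about +4, positive as expected for a source.

Q1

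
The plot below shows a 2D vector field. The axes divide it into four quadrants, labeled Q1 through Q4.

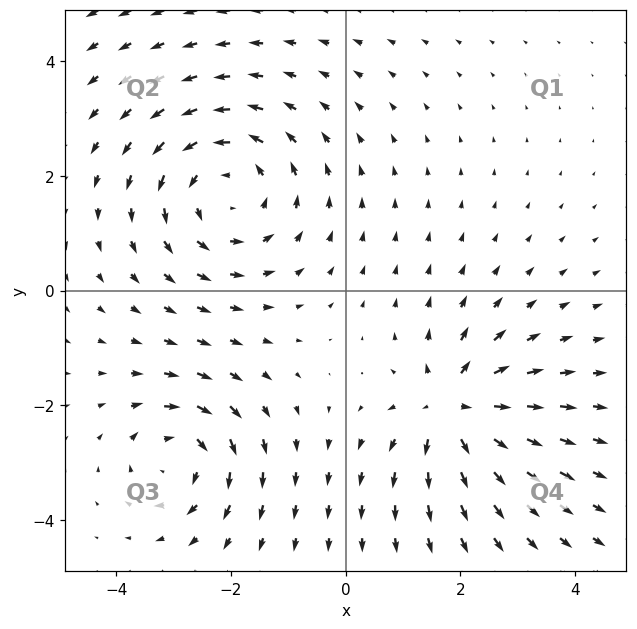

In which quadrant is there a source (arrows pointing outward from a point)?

The source sits at approximately (1.9, -2.1), which lies in quadrant Q4. The divergence there is about +5, positive as expected for a source.

Q4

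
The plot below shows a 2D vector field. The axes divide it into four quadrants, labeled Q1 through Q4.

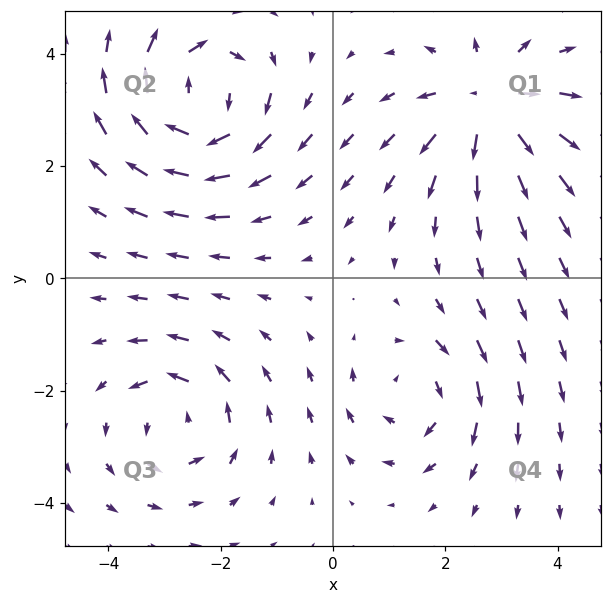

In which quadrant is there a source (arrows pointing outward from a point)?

Q1

The source sits at approximately (2.8, 3.1), which lies in quadrant Q1. The divergence there is about +5, positive as expected for a source.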